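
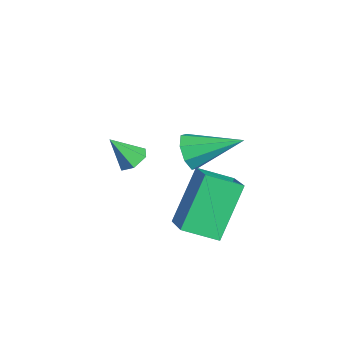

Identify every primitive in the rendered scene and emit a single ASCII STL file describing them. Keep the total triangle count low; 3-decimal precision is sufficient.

solid 
facet normal -0.250 -0.885 -0.392
outer loop
vertex 1.423 1.753 3.35
vertex 1.074 2.083 2.827
vertex 1.74 1.854 2.919
endloop
endfacet
facet normal 0.813 -0.098 0.575
outer loop
vertex 1.423 1.753 3.35
vertex 1.74 1.854 2.919
vertex 1.526 3.677 3.533
endloop
endfacet
facet normal -0.250 -0.885 -0.392
outer loop
vertex 1.74 1.854 2.919
vertex 1.074 2.083 2.827
vertex 1.666 2.089 2.435
endloop
endfacet
facet normal 0.986 0.143 -0.081
outer loop
vertex 1.74 1.854 2.919
vertex 1.666 2.089 2.435
vertex 1.526 3.677 3.533
endloop
endfacet
facet normal -0.251 -0.885 -0.392
outer loop
vertex 1.666 2.089 2.435
vertex 1.074 2.083 2.827
vertex 1.246 2.321 2.18
endloop
endfacet
facet normal 0.633 0.477 -0.609
outer loop
vertex 1.666 2.089 2.435
vertex 1.246 2.321 2.18
vertex 1.526 3.677 3.533
endloop
endfacet
facet normal -0.252 -0.885 -0.392
outer loop
vertex 1.246 2.321 2.18
vertex 1.074 2.083 2.827
vertex 0.725 2.414 2.305
endloop
endfacet
facet normal -0.042 0.710 -0.703
outer loop
vertex 1.246 2.321 2.18
vertex 0.725 2.414 2.305
vertex 1.526 3.677 3.533
endloop
endfacet
facet normal -0.252 -0.885 -0.393
outer loop
vertex 0.725 2.414 2.305
vertex 1.074 2.083 2.827
vertex 0.409 2.313 2.735
endloop
endfacet
facet normal -0.641 0.704 -0.306
outer loop
vertex 0.725 2.414 2.305
vertex 0.409 2.313 2.735
vertex 1.526 3.677 3.533
endloop
endfacet
facet normal -0.252 -0.885 -0.392
outer loop
vertex 0.409 2.313 2.735
vertex 1.074 2.083 2.827
vertex 0.482 2.078 3.219
endloop
endfacet
facet normal -0.815 0.464 0.348
outer loop
vertex 0.409 2.313 2.735
vertex 0.482 2.078 3.219
vertex 1.526 3.677 3.533
endloop
endfacet
facet normal -0.252 -0.885 -0.391
outer loop
vertex 0.482 2.078 3.219
vertex 1.074 2.083 2.827
vertex 0.902 1.846 3.474
endloop
endfacet
facet normal -0.462 0.129 0.878
outer loop
vertex 0.482 2.078 3.219
vertex 0.902 1.846 3.474
vertex 1.526 3.677 3.533
endloop
endfacet
facet normal -0.251 -0.885 -0.391
outer loop
vertex 0.902 1.846 3.474
vertex 1.074 2.083 2.827
vertex 1.423 1.753 3.35
endloop
endfacet
facet normal 0.213 -0.104 0.972
outer loop
vertex 0.902 1.846 3.474
vertex 1.423 1.753 3.35
vertex 1.526 3.677 3.533
endloop
endfacet
facet normal -0.898 -0.067 -0.434
outer loop
vertex 0.125 2.423 1.369
vertex 0.278 3.602 0.87
vertex 1.043 1.557 -0.396
endloop
endfacet
facet normal -0.118 -0.914 0.387
outer loop
vertex 2.382 1.658 0.25
vertex 0.125 2.423 1.369
vertex 1.043 1.557 -0.396
endloop
endfacet
facet normal -0.898 -0.067 -0.434
outer loop
vertex 1.043 1.557 -0.396
vertex 0.278 3.602 0.87
vertex 1.196 2.737 -0.896
endloop
endfacet
facet normal 0.423 -0.400 -0.814
outer loop
vertex 1.196 2.737 -0.896
vertex 2.382 1.658 0.25
vertex 1.043 1.557 -0.396
endloop
endfacet
facet normal -0.423 0.399 0.814
outer loop
vertex 0.125 2.423 1.369
vertex 1.617 3.703 1.516
vertex 0.278 3.602 0.87
endloop
endfacet
facet normal -0.118 -0.915 0.386
outer loop
vertex 1.464 2.523 2.016
vertex 0.125 2.423 1.369
vertex 2.382 1.658 0.25
endloop
endfacet
facet normal -0.423 0.399 0.813
outer loop
vertex 1.464 2.523 2.016
vertex 1.617 3.703 1.516
vertex 0.125 2.423 1.369
endloop
endfacet
facet normal 0.118 0.915 -0.387
outer loop
vertex 0.278 3.602 0.87
vertex 1.617 3.703 1.516
vertex 1.196 2.737 -0.896
endloop
endfacet
facet normal 0.423 -0.399 -0.814
outer loop
vertex 2.535 2.837 -0.249
vertex 2.382 1.658 0.25
vertex 1.196 2.737 -0.896
endloop
endfacet
facet normal 0.119 0.914 -0.387
outer loop
vertex 1.196 2.737 -0.896
vertex 1.617 3.703 1.516
vertex 2.535 2.837 -0.249
endloop
endfacet
facet normal 0.898 0.067 0.434
outer loop
vertex 2.535 2.837 -0.249
vertex 1.464 2.523 2.016
vertex 2.382 1.658 0.25
endloop
endfacet
facet normal 0.898 0.067 0.434
outer loop
vertex 1.617 3.703 1.516
vertex 1.464 2.523 2.016
vertex 2.535 2.837 -0.249
endloop
endfacet
facet normal 0.085 0.609 -0.789
outer loop
vertex -1.787 1.07 0.617
vertex -2.088 0.694 0.294
vertex -2.364 1.112 0.587
endloop
endfacet
facet normal -0.008 0.502 0.865
outer loop
vertex -1.787 1.07 0.617
vertex -2.364 1.112 0.587
vertex -2.192 -0.054 1.266
endloop
endfacet
facet normal 0.084 0.609 -0.789
outer loop
vertex -2.364 1.112 0.587
vertex -2.088 0.694 0.294
vertex -2.666 0.735 0.264
endloop
endfacet
facet normal -0.819 0.194 0.540
outer loop
vertex -2.364 1.112 0.587
vertex -2.666 0.735 0.264
vertex -2.192 -0.054 1.266
endloop
endfacet
facet normal 0.084 0.607 -0.790
outer loop
vertex -2.666 0.735 0.264
vertex -2.088 0.694 0.294
vertex -2.389 0.317 -0.028
endloop
endfacet
facet normal -0.842 -0.539 -0.026
outer loop
vertex -2.666 0.735 0.264
vertex -2.389 0.317 -0.028
vertex -2.192 -0.054 1.266
endloop
endfacet
facet normal 0.084 0.607 -0.790
outer loop
vertex -2.389 0.317 -0.028
vertex -2.088 0.694 0.294
vertex -1.811 0.276 0.002
endloop
endfacet
facet normal -0.054 -0.962 -0.268
outer loop
vertex -2.389 0.317 -0.028
vertex -1.811 0.276 0.002
vertex -2.192 -0.054 1.266
endloop
endfacet
facet normal 0.087 0.608 -0.789
outer loop
vertex -1.811 0.276 0.002
vertex -2.088 0.694 0.294
vertex -1.51 0.652 0.325
endloop
endfacet
facet normal 0.755 -0.653 0.057
outer loop
vertex -1.811 0.276 0.002
vertex -1.51 0.652 0.325
vertex -2.192 -0.054 1.266
endloop
endfacet
facet normal 0.087 0.608 -0.789
outer loop
vertex -1.51 0.652 0.325
vertex -2.088 0.694 0.294
vertex -1.787 1.07 0.617
endloop
endfacet
facet normal 0.778 0.080 0.624
outer loop
vertex -1.51 0.652 0.325
vertex -1.787 1.07 0.617
vertex -2.192 -0.054 1.266
endloop
endfacet

endsolid


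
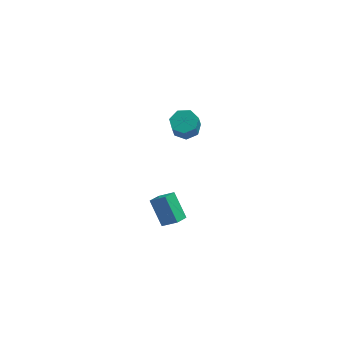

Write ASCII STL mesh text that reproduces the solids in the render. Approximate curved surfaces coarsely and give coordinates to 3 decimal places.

solid 
facet normal 0.112 0.400 -0.910
outer loop
vertex 1.766 3.921 3.547
vertex 0.962 3.79 3.39
vertex 1.321 4.458 3.728
endloop
endfacet
facet normal 0.778 0.533 0.331
outer loop
vertex 1.766 3.921 3.547
vertex 1.321 4.458 3.728
vertex 1.642 3.481 4.548
endloop
endfacet
facet normal 0.778 0.534 0.331
outer loop
vertex 1.642 3.481 4.548
vertex 1.321 4.458 3.728
vertex 1.197 4.018 4.728
endloop
endfacet
facet normal -0.114 -0.399 0.910
outer loop
vertex 1.642 3.481 4.548
vertex 1.197 4.018 4.728
vertex 0.838 3.35 4.39
endloop
endfacet
facet normal 0.112 0.400 -0.910
outer loop
vertex 1.321 4.458 3.728
vertex 0.962 3.79 3.39
vertex 0.605 4.491 3.654
endloop
endfacet
facet normal 0.001 0.915 0.403
outer loop
vertex 1.321 4.458 3.728
vertex 0.605 4.491 3.654
vertex 1.197 4.018 4.728
endloop
endfacet
facet normal 0.001 0.915 0.403
outer loop
vertex 1.197 4.018 4.728
vertex 0.605 4.491 3.654
vertex 0.481 4.051 4.654
endloop
endfacet
facet normal -0.112 -0.400 0.910
outer loop
vertex 1.197 4.018 4.728
vertex 0.481 4.051 4.654
vertex 0.838 3.35 4.39
endloop
endfacet
facet normal 0.113 0.400 -0.909
outer loop
vertex 0.605 4.491 3.654
vertex 0.962 3.79 3.39
vertex 0.158 3.997 3.381
endloop
endfacet
facet normal -0.776 0.607 0.171
outer loop
vertex 0.605 4.491 3.654
vertex 0.158 3.997 3.381
vertex 0.481 4.051 4.654
endloop
endfacet
facet normal -0.776 0.607 0.171
outer loop
vertex 0.481 4.051 4.654
vertex 0.158 3.997 3.381
vertex 0.034 3.557 4.381
endloop
endfacet
facet normal -0.113 -0.400 0.909
outer loop
vertex 0.481 4.051 4.654
vertex 0.034 3.557 4.381
vertex 0.838 3.35 4.39
endloop
endfacet
facet normal 0.113 0.399 -0.910
outer loop
vertex 0.158 3.997 3.381
vertex 0.962 3.79 3.39
vertex 0.317 3.346 3.115
endloop
endfacet
facet normal -0.969 -0.159 -0.190
outer loop
vertex 0.158 3.997 3.381
vertex 0.317 3.346 3.115
vertex 0.034 3.557 4.381
endloop
endfacet
facet normal -0.969 -0.159 -0.190
outer loop
vertex 0.034 3.557 4.381
vertex 0.317 3.346 3.115
vertex 0.193 2.907 4.115
endloop
endfacet
facet normal -0.113 -0.400 0.910
outer loop
vertex 0.034 3.557 4.381
vertex 0.193 2.907 4.115
vertex 0.838 3.35 4.39
endloop
endfacet
facet normal 0.113 0.400 -0.910
outer loop
vertex 0.317 3.346 3.115
vertex 0.962 3.79 3.39
vertex 0.961 3.03 3.056
endloop
endfacet
facet normal -0.432 -0.805 -0.407
outer loop
vertex 0.317 3.346 3.115
vertex 0.961 3.03 3.056
vertex 0.193 2.907 4.115
endloop
endfacet
facet normal -0.433 -0.804 -0.407
outer loop
vertex 0.193 2.907 4.115
vertex 0.961 3.03 3.056
vertex 0.837 2.59 4.056
endloop
endfacet
facet normal -0.113 -0.400 0.910
outer loop
vertex 0.193 2.907 4.115
vertex 0.837 2.59 4.056
vertex 0.838 3.35 4.39
endloop
endfacet
facet normal 0.112 0.400 -0.910
outer loop
vertex 0.961 3.03 3.056
vertex 0.962 3.79 3.39
vertex 1.606 3.286 3.248
endloop
endfacet
facet normal 0.430 -0.845 -0.318
outer loop
vertex 0.961 3.03 3.056
vertex 1.606 3.286 3.248
vertex 0.837 2.59 4.056
endloop
endfacet
facet normal 0.430 -0.845 -0.318
outer loop
vertex 0.837 2.59 4.056
vertex 1.606 3.286 3.248
vertex 1.482 2.846 4.249
endloop
endfacet
facet normal -0.114 -0.400 0.910
outer loop
vertex 0.837 2.59 4.056
vertex 1.482 2.846 4.249
vertex 0.838 3.35 4.39
endloop
endfacet
facet normal 0.112 0.400 -0.910
outer loop
vertex 1.606 3.286 3.248
vertex 0.962 3.79 3.39
vertex 1.766 3.921 3.547
endloop
endfacet
facet normal 0.968 -0.249 0.011
outer loop
vertex 1.606 3.286 3.248
vertex 1.766 3.921 3.547
vertex 1.482 2.846 4.249
endloop
endfacet
facet normal 0.968 -0.249 0.011
outer loop
vertex 1.482 2.846 4.249
vertex 1.766 3.921 3.547
vertex 1.642 3.481 4.548
endloop
endfacet
facet normal -0.114 -0.400 0.910
outer loop
vertex 1.482 2.846 4.249
vertex 1.642 3.481 4.548
vertex 0.838 3.35 4.39
endloop
endfacet
facet normal -0.740 0.282 -0.610
outer loop
vertex -0.955 -3.172 4.02
vertex -0.499 -2.543 3.758
vertex -0.328 -4.129 2.817
endloop
endfacet
facet normal -0.556 -0.767 0.320
outer loop
vertex 0.479 -4.437 3.482
vertex -0.955 -3.172 4.02
vertex -0.328 -4.129 2.817
endloop
endfacet
facet normal -0.740 0.282 -0.610
outer loop
vertex -0.328 -4.129 2.817
vertex -0.499 -2.543 3.758
vertex 0.128 -3.5 2.555
endloop
endfacet
facet normal 0.378 -0.576 -0.725
outer loop
vertex 0.128 -3.5 2.555
vertex 0.479 -4.437 3.482
vertex -0.328 -4.129 2.817
endloop
endfacet
facet normal -0.378 0.576 0.725
outer loop
vertex -0.955 -3.172 4.02
vertex 0.308 -2.851 4.423
vertex -0.499 -2.543 3.758
endloop
endfacet
facet normal -0.556 -0.767 0.320
outer loop
vertex -0.148 -3.48 4.685
vertex -0.955 -3.172 4.02
vertex 0.479 -4.437 3.482
endloop
endfacet
facet normal -0.378 0.576 0.725
outer loop
vertex -0.148 -3.48 4.685
vertex 0.308 -2.851 4.423
vertex -0.955 -3.172 4.02
endloop
endfacet
facet normal 0.556 0.767 -0.320
outer loop
vertex -0.499 -2.543 3.758
vertex 0.308 -2.851 4.423
vertex 0.128 -3.5 2.555
endloop
endfacet
facet normal 0.378 -0.576 -0.725
outer loop
vertex 0.935 -3.808 3.22
vertex 0.479 -4.437 3.482
vertex 0.128 -3.5 2.555
endloop
endfacet
facet normal 0.556 0.767 -0.320
outer loop
vertex 0.128 -3.5 2.555
vertex 0.308 -2.851 4.423
vertex 0.935 -3.808 3.22
endloop
endfacet
facet normal 0.740 -0.282 0.610
outer loop
vertex 0.935 -3.808 3.22
vertex -0.148 -3.48 4.685
vertex 0.479 -4.437 3.482
endloop
endfacet
facet normal 0.740 -0.282 0.610
outer loop
vertex 0.308 -2.851 4.423
vertex -0.148 -3.48 4.685
vertex 0.935 -3.808 3.22
endloop
endfacet

endsolid


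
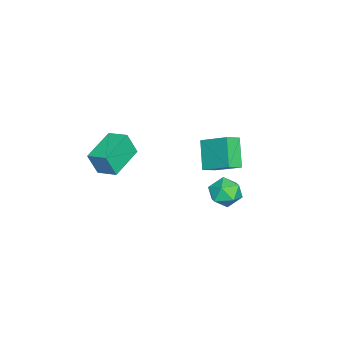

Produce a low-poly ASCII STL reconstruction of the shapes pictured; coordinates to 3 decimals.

solid 
facet normal -0.952 0.227 0.207
outer loop
vertex -0.085 -3.962 0.467
vertex 0.272 -2.8 0.835
vertex -0.267 -3.47 -0.907
endloop
endfacet
facet normal -0.281 -0.915 -0.290
outer loop
vertex 1.788 -3.96 -1.355
vertex -0.085 -3.962 0.467
vertex -0.267 -3.47 -0.907
endloop
endfacet
facet normal -0.952 0.227 0.207
outer loop
vertex -0.267 -3.47 -0.907
vertex 0.272 -2.8 0.835
vertex 0.09 -2.308 -0.538
endloop
endfacet
facet normal -0.124 0.335 -0.934
outer loop
vertex 0.09 -2.308 -0.538
vertex 1.788 -3.96 -1.355
vertex -0.267 -3.47 -0.907
endloop
endfacet
facet normal 0.124 -0.334 0.934
outer loop
vertex -0.085 -3.962 0.467
vertex 2.327 -3.29 0.387
vertex 0.272 -2.8 0.835
endloop
endfacet
facet normal -0.282 -0.915 -0.290
outer loop
vertex 1.97 -4.452 0.018
vertex -0.085 -3.962 0.467
vertex 1.788 -3.96 -1.355
endloop
endfacet
facet normal 0.124 -0.335 0.934
outer loop
vertex 1.97 -4.452 0.018
vertex 2.327 -3.29 0.387
vertex -0.085 -3.962 0.467
endloop
endfacet
facet normal 0.281 0.915 0.290
outer loop
vertex 0.272 -2.8 0.835
vertex 2.327 -3.29 0.387
vertex 0.09 -2.308 -0.538
endloop
endfacet
facet normal -0.124 0.334 -0.934
outer loop
vertex 2.145 -2.798 -0.987
vertex 1.788 -3.96 -1.355
vertex 0.09 -2.308 -0.538
endloop
endfacet
facet normal 0.281 0.915 0.290
outer loop
vertex 0.09 -2.308 -0.538
vertex 2.327 -3.29 0.387
vertex 2.145 -2.798 -0.987
endloop
endfacet
facet normal 0.952 -0.227 -0.207
outer loop
vertex 2.145 -2.798 -0.987
vertex 1.97 -4.452 0.018
vertex 1.788 -3.96 -1.355
endloop
endfacet
facet normal 0.952 -0.227 -0.207
outer loop
vertex 2.327 -3.29 0.387
vertex 1.97 -4.452 0.018
vertex 2.145 -2.798 -0.987
endloop
endfacet
facet normal 0.424 0.770 -0.476
outer loop
vertex 4.089 3.767 -0.466
vertex 3.497 4.385 0.007
vertex 4.364 4.146 0.392
endloop
endfacet
facet normal 0.890 0.236 -0.390
outer loop
vertex 4.089 3.767 -0.466
vertex 4.364 4.146 0.392
vertex 4.53 3.202 0.199
endloop
endfacet
facet normal 0.620 -0.345 -0.704
outer loop
vertex 4.089 3.767 -0.466
vertex 4.53 3.202 0.199
vertex 3.766 2.857 -0.305
endloop
endfacet
facet normal -0.012 -0.170 -0.985
outer loop
vertex 4.089 3.767 -0.466
vertex 3.766 2.857 -0.305
vertex 3.128 3.589 -0.424
endloop
endfacet
facet normal -0.133 0.519 -0.844
outer loop
vertex 4.089 3.767 -0.466
vertex 3.128 3.589 -0.424
vertex 3.497 4.385 0.007
endloop
endfacet
facet normal 0.946 0.103 0.308
outer loop
vertex 4.53 3.202 0.199
vertex 4.364 4.146 0.392
vertex 4.212 3.471 1.084
endloop
endfacet
facet normal 0.192 0.967 0.168
outer loop
vertex 4.364 4.146 0.392
vertex 3.497 4.385 0.007
vertex 3.574 4.203 0.965
endloop
endfacet
facet normal -0.711 0.560 -0.426
outer loop
vertex 3.497 4.385 0.007
vertex 3.128 3.589 -0.424
vertex 2.81 3.858 0.461
endloop
endfacet
facet normal -0.514 -0.555 -0.654
outer loop
vertex 3.128 3.589 -0.424
vertex 3.766 2.857 -0.305
vertex 2.976 2.914 0.268
endloop
endfacet
facet normal 0.510 -0.837 -0.200
outer loop
vertex 3.766 2.857 -0.305
vertex 4.53 3.202 0.199
vertex 3.843 2.675 0.653
endloop
endfacet
facet normal 0.012 0.170 0.985
outer loop
vertex 3.251 3.293 1.126
vertex 4.212 3.471 1.084
vertex 3.574 4.203 0.965
endloop
endfacet
facet normal -0.620 0.345 0.704
outer loop
vertex 3.251 3.293 1.126
vertex 3.574 4.203 0.965
vertex 2.81 3.858 0.461
endloop
endfacet
facet normal -0.890 -0.236 0.390
outer loop
vertex 3.251 3.293 1.126
vertex 2.81 3.858 0.461
vertex 2.976 2.914 0.268
endloop
endfacet
facet normal -0.424 -0.770 0.476
outer loop
vertex 3.251 3.293 1.126
vertex 2.976 2.914 0.268
vertex 3.843 2.675 0.653
endloop
endfacet
facet normal 0.133 -0.519 0.844
outer loop
vertex 3.251 3.293 1.126
vertex 3.843 2.675 0.653
vertex 4.212 3.471 1.084
endloop
endfacet
facet normal 0.514 0.555 0.654
outer loop
vertex 3.574 4.203 0.965
vertex 4.212 3.471 1.084
vertex 4.364 4.146 0.392
endloop
endfacet
facet normal -0.510 0.837 0.200
outer loop
vertex 2.81 3.858 0.461
vertex 3.574 4.203 0.965
vertex 3.497 4.385 0.007
endloop
endfacet
facet normal -0.946 -0.103 -0.308
outer loop
vertex 2.976 2.914 0.268
vertex 2.81 3.858 0.461
vertex 3.128 3.589 -0.424
endloop
endfacet
facet normal -0.192 -0.967 -0.168
outer loop
vertex 3.843 2.675 0.653
vertex 2.976 2.914 0.268
vertex 3.766 2.857 -0.305
endloop
endfacet
facet normal 0.711 -0.560 0.426
outer loop
vertex 4.212 3.471 1.084
vertex 3.843 2.675 0.653
vertex 4.53 3.202 0.199
endloop
endfacet
facet normal -0.637 -0.247 0.730
outer loop
vertex -2.805 0.332 -1.166
vertex -2.245 1.959 -0.127
vertex -3.517 0.859 -1.608
endloop
endfacet
facet normal -0.279 -0.810 -0.517
outer loop
vertex -2.275 1.341 -3.033
vertex -2.805 0.332 -1.166
vertex -3.517 0.859 -1.608
endloop
endfacet
facet normal -0.637 -0.247 0.730
outer loop
vertex -3.517 0.859 -1.608
vertex -2.245 1.959 -0.127
vertex -2.957 2.486 -0.57
endloop
endfacet
facet normal -0.719 0.532 -0.447
outer loop
vertex -2.957 2.486 -0.57
vertex -2.275 1.341 -3.033
vertex -3.517 0.859 -1.608
endloop
endfacet
facet normal 0.719 -0.533 0.447
outer loop
vertex -2.805 0.332 -1.166
vertex -1.003 2.441 -1.552
vertex -2.245 1.959 -0.127
endloop
endfacet
facet normal -0.278 -0.810 -0.517
outer loop
vertex -1.563 0.814 -2.59
vertex -2.805 0.332 -1.166
vertex -2.275 1.341 -3.033
endloop
endfacet
facet normal 0.719 -0.532 0.447
outer loop
vertex -1.563 0.814 -2.59
vertex -1.003 2.441 -1.552
vertex -2.805 0.332 -1.166
endloop
endfacet
facet normal 0.278 0.810 0.516
outer loop
vertex -2.245 1.959 -0.127
vertex -1.003 2.441 -1.552
vertex -2.957 2.486 -0.57
endloop
endfacet
facet normal -0.719 0.533 -0.447
outer loop
vertex -1.715 2.968 -1.994
vertex -2.275 1.341 -3.033
vertex -2.957 2.486 -0.57
endloop
endfacet
facet normal 0.278 0.810 0.517
outer loop
vertex -2.957 2.486 -0.57
vertex -1.003 2.441 -1.552
vertex -1.715 2.968 -1.994
endloop
endfacet
facet normal 0.637 0.247 -0.730
outer loop
vertex -1.715 2.968 -1.994
vertex -1.563 0.814 -2.59
vertex -2.275 1.341 -3.033
endloop
endfacet
facet normal 0.636 0.247 -0.731
outer loop
vertex -1.003 2.441 -1.552
vertex -1.563 0.814 -2.59
vertex -1.715 2.968 -1.994
endloop
endfacet

endsolid


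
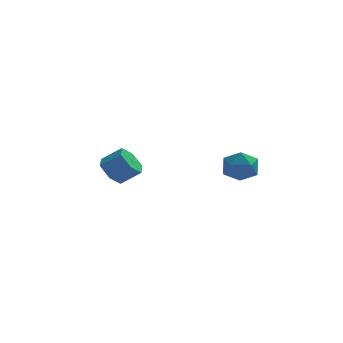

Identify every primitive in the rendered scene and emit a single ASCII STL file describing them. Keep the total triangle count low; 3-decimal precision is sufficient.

solid 
facet normal -0.787 0.100 -0.608
outer loop
vertex -3.853 4.446 -2.095
vertex -4.413 3.871 -1.465
vertex -4.381 4.883 -1.34
endloop
endfacet
facet normal 0.335 0.898 -0.286
outer loop
vertex -3.853 4.446 -2.095
vertex -4.381 4.883 -1.34
vertex -2.727 4.303 -1.225
endloop
endfacet
facet normal 0.335 0.898 -0.286
outer loop
vertex -2.727 4.303 -1.225
vertex -4.381 4.883 -1.34
vertex -3.255 4.74 -0.47
endloop
endfacet
facet normal 0.787 -0.100 0.608
outer loop
vertex -2.727 4.303 -1.225
vertex -3.255 4.74 -0.47
vertex -3.287 3.729 -0.595
endloop
endfacet
facet normal -0.787 0.100 -0.609
outer loop
vertex -4.381 4.883 -1.34
vertex -4.413 3.871 -1.465
vertex -4.941 4.309 -0.71
endloop
endfacet
facet normal -0.281 0.820 0.498
outer loop
vertex -4.381 4.883 -1.34
vertex -4.941 4.309 -0.71
vertex -3.255 4.74 -0.47
endloop
endfacet
facet normal -0.281 0.820 0.498
outer loop
vertex -3.255 4.74 -0.47
vertex -4.941 4.309 -0.71
vertex -3.815 4.166 0.16
endloop
endfacet
facet normal 0.787 -0.100 0.608
outer loop
vertex -3.255 4.74 -0.47
vertex -3.815 4.166 0.16
vertex -3.287 3.729 -0.595
endloop
endfacet
facet normal -0.787 0.100 -0.609
outer loop
vertex -4.941 4.309 -0.71
vertex -4.413 3.871 -1.465
vertex -4.973 3.297 -0.835
endloop
endfacet
facet normal -0.616 -0.077 0.784
outer loop
vertex -4.941 4.309 -0.71
vertex -4.973 3.297 -0.835
vertex -3.815 4.166 0.16
endloop
endfacet
facet normal -0.616 -0.077 0.784
outer loop
vertex -3.815 4.166 0.16
vertex -4.973 3.297 -0.835
vertex -3.847 3.154 0.035
endloop
endfacet
facet normal 0.787 -0.100 0.608
outer loop
vertex -3.815 4.166 0.16
vertex -3.847 3.154 0.035
vertex -3.287 3.729 -0.595
endloop
endfacet
facet normal -0.787 0.100 -0.608
outer loop
vertex -4.973 3.297 -0.835
vertex -4.413 3.871 -1.465
vertex -4.445 2.86 -1.59
endloop
endfacet
facet normal -0.335 -0.898 0.286
outer loop
vertex -4.973 3.297 -0.835
vertex -4.445 2.86 -1.59
vertex -3.847 3.154 0.035
endloop
endfacet
facet normal -0.335 -0.898 0.286
outer loop
vertex -3.847 3.154 0.035
vertex -4.445 2.86 -1.59
vertex -3.319 2.717 -0.72
endloop
endfacet
facet normal 0.787 -0.100 0.608
outer loop
vertex -3.847 3.154 0.035
vertex -3.319 2.717 -0.72
vertex -3.287 3.729 -0.595
endloop
endfacet
facet normal -0.787 0.100 -0.608
outer loop
vertex -4.445 2.86 -1.59
vertex -4.413 3.871 -1.465
vertex -3.885 3.434 -2.22
endloop
endfacet
facet normal 0.281 -0.820 -0.498
outer loop
vertex -4.445 2.86 -1.59
vertex -3.885 3.434 -2.22
vertex -3.319 2.717 -0.72
endloop
endfacet
facet normal 0.281 -0.820 -0.498
outer loop
vertex -3.319 2.717 -0.72
vertex -3.885 3.434 -2.22
vertex -2.759 3.291 -1.35
endloop
endfacet
facet normal 0.787 -0.100 0.609
outer loop
vertex -3.319 2.717 -0.72
vertex -2.759 3.291 -1.35
vertex -3.287 3.729 -0.595
endloop
endfacet
facet normal -0.787 0.100 -0.608
outer loop
vertex -3.885 3.434 -2.22
vertex -4.413 3.871 -1.465
vertex -3.853 4.446 -2.095
endloop
endfacet
facet normal 0.616 0.077 -0.784
outer loop
vertex -3.885 3.434 -2.22
vertex -3.853 4.446 -2.095
vertex -2.759 3.291 -1.35
endloop
endfacet
facet normal 0.616 0.077 -0.784
outer loop
vertex -2.759 3.291 -1.35
vertex -3.853 4.446 -2.095
vertex -2.727 4.303 -1.225
endloop
endfacet
facet normal 0.787 -0.100 0.609
outer loop
vertex -2.759 3.291 -1.35
vertex -2.727 4.303 -1.225
vertex -3.287 3.729 -0.595
endloop
endfacet
facet normal -0.327 0.428 0.843
outer loop
vertex 2.337 -2.11 1.866
vertex 1.467 -2.699 1.828
vertex 2.318 -3.05 2.336
endloop
endfacet
facet normal 0.388 0.406 0.828
outer loop
vertex 2.337 -2.11 1.866
vertex 2.318 -3.05 2.336
vertex 3.167 -2.752 1.792
endloop
endfacet
facet normal 0.607 0.756 0.247
outer loop
vertex 2.337 -2.11 1.866
vertex 3.167 -2.752 1.792
vertex 2.841 -2.215 0.949
endloop
endfacet
facet normal 0.028 0.995 -0.098
outer loop
vertex 2.337 -2.11 1.866
vertex 2.841 -2.215 0.949
vertex 1.79 -2.183 0.971
endloop
endfacet
facet normal -0.548 0.792 0.270
outer loop
vertex 2.337 -2.11 1.866
vertex 1.79 -2.183 0.971
vertex 1.467 -2.699 1.828
endloop
endfacet
facet normal 0.585 -0.276 0.762
outer loop
vertex 3.167 -2.752 1.792
vertex 2.318 -3.05 2.336
vertex 2.81 -3.737 1.709
endloop
endfacet
facet normal -0.569 -0.241 0.786
outer loop
vertex 2.318 -3.05 2.336
vertex 1.467 -2.699 1.828
vertex 1.759 -3.705 1.731
endloop
endfacet
facet normal -0.927 0.348 -0.140
outer loop
vertex 1.467 -2.699 1.828
vertex 1.79 -2.183 0.971
vertex 1.433 -3.168 0.888
endloop
endfacet
facet normal 0.005 0.676 -0.737
outer loop
vertex 1.79 -2.183 0.971
vertex 2.841 -2.215 0.949
vertex 2.282 -2.87 0.344
endloop
endfacet
facet normal 0.940 0.290 -0.179
outer loop
vertex 2.841 -2.215 0.949
vertex 3.167 -2.752 1.792
vertex 3.133 -3.221 0.852
endloop
endfacet
facet normal -0.028 -0.995 0.098
outer loop
vertex 2.263 -3.81 0.814
vertex 2.81 -3.737 1.709
vertex 1.759 -3.705 1.731
endloop
endfacet
facet normal -0.607 -0.756 -0.247
outer loop
vertex 2.263 -3.81 0.814
vertex 1.759 -3.705 1.731
vertex 1.433 -3.168 0.888
endloop
endfacet
facet normal -0.388 -0.406 -0.828
outer loop
vertex 2.263 -3.81 0.814
vertex 1.433 -3.168 0.888
vertex 2.282 -2.87 0.344
endloop
endfacet
facet normal 0.327 -0.428 -0.843
outer loop
vertex 2.263 -3.81 0.814
vertex 2.282 -2.87 0.344
vertex 3.133 -3.221 0.852
endloop
endfacet
facet normal 0.548 -0.792 -0.270
outer loop
vertex 2.263 -3.81 0.814
vertex 3.133 -3.221 0.852
vertex 2.81 -3.737 1.709
endloop
endfacet
facet normal -0.005 -0.676 0.737
outer loop
vertex 1.759 -3.705 1.731
vertex 2.81 -3.737 1.709
vertex 2.318 -3.05 2.336
endloop
endfacet
facet normal -0.940 -0.290 0.179
outer loop
vertex 1.433 -3.168 0.888
vertex 1.759 -3.705 1.731
vertex 1.467 -2.699 1.828
endloop
endfacet
facet normal -0.585 0.276 -0.762
outer loop
vertex 2.282 -2.87 0.344
vertex 1.433 -3.168 0.888
vertex 1.79 -2.183 0.971
endloop
endfacet
facet normal 0.569 0.241 -0.786
outer loop
vertex 3.133 -3.221 0.852
vertex 2.282 -2.87 0.344
vertex 2.841 -2.215 0.949
endloop
endfacet
facet normal 0.927 -0.348 0.140
outer loop
vertex 2.81 -3.737 1.709
vertex 3.133 -3.221 0.852
vertex 3.167 -2.752 1.792
endloop
endfacet

endsolid


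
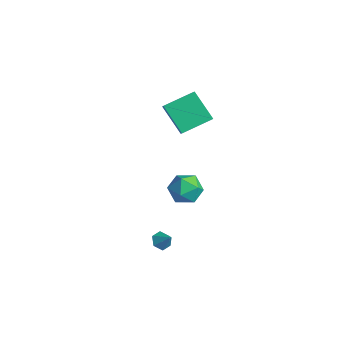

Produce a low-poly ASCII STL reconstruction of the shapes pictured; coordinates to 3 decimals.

solid 
facet normal -0.673 -0.180 -0.718
outer loop
vertex 1.5 -2.185 -4.698
vertex 1.02 -1.959 -4.305
vertex 1.339 -1.545 -4.708
endloop
endfacet
facet normal 0.930 0.230 -0.287
outer loop
vertex 1.5 -2.185 -4.698
vertex 1.339 -1.545 -4.708
vertex 1.76 -1.761 -3.515
endloop
endfacet
facet normal -0.673 -0.179 -0.717
outer loop
vertex 1.339 -1.545 -4.708
vertex 1.02 -1.959 -4.305
vertex 0.859 -1.319 -4.314
endloop
endfacet
facet normal 0.433 0.901 0.010
outer loop
vertex 1.339 -1.545 -4.708
vertex 0.859 -1.319 -4.314
vertex 1.76 -1.761 -3.515
endloop
endfacet
facet normal -0.672 -0.179 -0.718
outer loop
vertex 0.859 -1.319 -4.314
vertex 1.02 -1.959 -4.305
vertex 0.54 -1.733 -3.912
endloop
endfacet
facet normal -0.187 0.755 0.629
outer loop
vertex 0.859 -1.319 -4.314
vertex 0.54 -1.733 -3.912
vertex 1.76 -1.761 -3.515
endloop
endfacet
facet normal -0.673 -0.180 -0.718
outer loop
vertex 0.54 -1.733 -3.912
vertex 1.02 -1.959 -4.305
vertex 0.701 -2.373 -3.902
endloop
endfacet
facet normal -0.310 -0.063 0.949
outer loop
vertex 0.54 -1.733 -3.912
vertex 0.701 -2.373 -3.902
vertex 1.76 -1.761 -3.515
endloop
endfacet
facet normal -0.673 -0.180 -0.718
outer loop
vertex 0.701 -2.373 -3.902
vertex 1.02 -1.959 -4.305
vertex 1.181 -2.599 -4.295
endloop
endfacet
facet normal 0.187 -0.735 0.651
outer loop
vertex 0.701 -2.373 -3.902
vertex 1.181 -2.599 -4.295
vertex 1.76 -1.761 -3.515
endloop
endfacet
facet normal -0.673 -0.180 -0.718
outer loop
vertex 1.181 -2.599 -4.295
vertex 1.02 -1.959 -4.305
vertex 1.5 -2.185 -4.698
endloop
endfacet
facet normal 0.807 -0.589 0.034
outer loop
vertex 1.181 -2.599 -4.295
vertex 1.5 -2.185 -4.698
vertex 1.76 -1.761 -3.515
endloop
endfacet
facet normal -0.555 -0.464 0.690
outer loop
vertex -0.369 0.024 -0.334
vertex 0.135 -0.96 -0.591
vertex 0.575 -0.29 0.213
endloop
endfacet
facet normal -0.435 0.215 0.874
outer loop
vertex -0.369 0.024 -0.334
vertex 0.575 -0.29 0.213
vertex 0.443 0.788 -0.118
endloop
endfacet
facet normal -0.689 0.632 0.355
outer loop
vertex -0.369 0.024 -0.334
vertex 0.443 0.788 -0.118
vertex -0.079 0.785 -1.126
endloop
endfacet
facet normal -0.966 0.211 -0.151
outer loop
vertex -0.369 0.024 -0.334
vertex -0.079 0.785 -1.126
vertex -0.269 -0.296 -1.419
endloop
endfacet
facet normal -0.883 -0.467 0.056
outer loop
vertex -0.369 0.024 -0.334
vertex -0.269 -0.296 -1.419
vertex 0.135 -0.96 -0.591
endloop
endfacet
facet normal 0.270 0.313 0.911
outer loop
vertex 0.443 0.788 -0.118
vertex 0.575 -0.29 0.213
vertex 1.449 0.276 -0.241
endloop
endfacet
facet normal 0.077 -0.786 0.613
outer loop
vertex 0.575 -0.29 0.213
vertex 0.135 -0.96 -0.591
vertex 1.259 -0.805 -0.534
endloop
endfacet
facet normal -0.453 -0.790 -0.413
outer loop
vertex 0.135 -0.96 -0.591
vertex -0.269 -0.296 -1.419
vertex 0.737 -0.808 -1.542
endloop
endfacet
facet normal -0.587 0.306 -0.749
outer loop
vertex -0.269 -0.296 -1.419
vertex -0.079 0.785 -1.126
vertex 0.605 0.27 -1.873
endloop
endfacet
facet normal -0.140 0.988 0.069
outer loop
vertex -0.079 0.785 -1.126
vertex 0.443 0.788 -0.118
vertex 1.045 0.94 -1.069
endloop
endfacet
facet normal 0.966 -0.211 0.151
outer loop
vertex 1.549 -0.044 -1.326
vertex 1.449 0.276 -0.241
vertex 1.259 -0.805 -0.534
endloop
endfacet
facet normal 0.689 -0.632 -0.355
outer loop
vertex 1.549 -0.044 -1.326
vertex 1.259 -0.805 -0.534
vertex 0.737 -0.808 -1.542
endloop
endfacet
facet normal 0.435 -0.215 -0.874
outer loop
vertex 1.549 -0.044 -1.326
vertex 0.737 -0.808 -1.542
vertex 0.605 0.27 -1.873
endloop
endfacet
facet normal 0.555 0.464 -0.690
outer loop
vertex 1.549 -0.044 -1.326
vertex 0.605 0.27 -1.873
vertex 1.045 0.94 -1.069
endloop
endfacet
facet normal 0.883 0.467 -0.056
outer loop
vertex 1.549 -0.044 -1.326
vertex 1.045 0.94 -1.069
vertex 1.449 0.276 -0.241
endloop
endfacet
facet normal 0.587 -0.306 0.749
outer loop
vertex 1.259 -0.805 -0.534
vertex 1.449 0.276 -0.241
vertex 0.575 -0.29 0.213
endloop
endfacet
facet normal 0.140 -0.988 -0.069
outer loop
vertex 0.737 -0.808 -1.542
vertex 1.259 -0.805 -0.534
vertex 0.135 -0.96 -0.591
endloop
endfacet
facet normal -0.270 -0.313 -0.911
outer loop
vertex 0.605 0.27 -1.873
vertex 0.737 -0.808 -1.542
vertex -0.269 -0.296 -1.419
endloop
endfacet
facet normal -0.077 0.786 -0.613
outer loop
vertex 1.045 0.94 -1.069
vertex 0.605 0.27 -1.873
vertex -0.079 0.785 -1.126
endloop
endfacet
facet normal 0.453 0.790 0.413
outer loop
vertex 1.449 0.276 -0.241
vertex 1.045 0.94 -1.069
vertex 0.443 0.788 -0.118
endloop
endfacet
facet normal -0.726 -0.100 0.680
outer loop
vertex -2.47 0.535 4.239
vertex -2.091 2.43 4.922
vertex -3.185 0.932 3.534
endloop
endfacet
facet normal -0.184 -0.925 -0.334
outer loop
vertex -1.609 1.15 2.058
vertex -2.47 0.535 4.239
vertex -3.185 0.932 3.534
endloop
endfacet
facet normal -0.726 -0.100 0.680
outer loop
vertex -3.185 0.932 3.534
vertex -2.091 2.43 4.922
vertex -2.806 2.828 4.217
endloop
endfacet
facet normal -0.662 0.368 -0.653
outer loop
vertex -2.806 2.828 4.217
vertex -1.609 1.15 2.058
vertex -3.185 0.932 3.534
endloop
endfacet
facet normal 0.662 -0.368 0.653
outer loop
vertex -2.47 0.535 4.239
vertex -0.515 2.648 3.446
vertex -2.091 2.43 4.922
endloop
endfacet
facet normal -0.185 -0.924 -0.334
outer loop
vertex -0.894 0.752 2.763
vertex -2.47 0.535 4.239
vertex -1.609 1.15 2.058
endloop
endfacet
facet normal 0.662 -0.368 0.653
outer loop
vertex -0.894 0.752 2.763
vertex -0.515 2.648 3.446
vertex -2.47 0.535 4.239
endloop
endfacet
facet normal 0.185 0.924 0.334
outer loop
vertex -2.091 2.43 4.922
vertex -0.515 2.648 3.446
vertex -2.806 2.828 4.217
endloop
endfacet
facet normal -0.662 0.368 -0.653
outer loop
vertex -1.23 3.045 2.741
vertex -1.609 1.15 2.058
vertex -2.806 2.828 4.217
endloop
endfacet
facet normal 0.185 0.925 0.333
outer loop
vertex -2.806 2.828 4.217
vertex -0.515 2.648 3.446
vertex -1.23 3.045 2.741
endloop
endfacet
facet normal 0.726 0.100 -0.680
outer loop
vertex -1.23 3.045 2.741
vertex -0.894 0.752 2.763
vertex -1.609 1.15 2.058
endloop
endfacet
facet normal 0.726 0.100 -0.680
outer loop
vertex -0.515 2.648 3.446
vertex -0.894 0.752 2.763
vertex -1.23 3.045 2.741
endloop
endfacet

endsolid


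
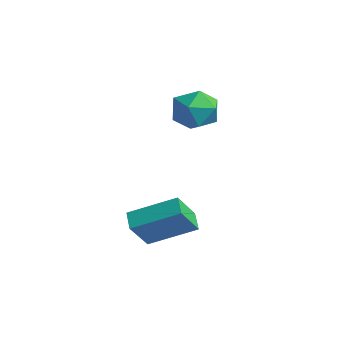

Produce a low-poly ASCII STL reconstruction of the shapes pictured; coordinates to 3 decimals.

solid 
facet normal -0.829 0.309 0.466
outer loop
vertex 3.085 -4.846 -2.106
vertex 4.192 -3.241 -1.201
vertex 2.725 -3.874 -3.39
endloop
endfacet
facet normal -0.515 -0.747 -0.421
outer loop
vertex 3.488 -4.159 -3.819
vertex 3.085 -4.846 -2.106
vertex 2.725 -3.874 -3.39
endloop
endfacet
facet normal -0.829 0.309 0.466
outer loop
vertex 2.725 -3.874 -3.39
vertex 4.192 -3.241 -1.201
vertex 3.833 -2.269 -2.485
endloop
endfacet
facet normal -0.218 0.589 -0.778
outer loop
vertex 3.833 -2.269 -2.485
vertex 3.488 -4.159 -3.819
vertex 2.725 -3.874 -3.39
endloop
endfacet
facet normal 0.218 -0.589 0.778
outer loop
vertex 3.085 -4.846 -2.106
vertex 4.955 -3.526 -1.63
vertex 4.192 -3.241 -1.201
endloop
endfacet
facet normal -0.516 -0.746 -0.421
outer loop
vertex 3.847 -5.131 -2.535
vertex 3.085 -4.846 -2.106
vertex 3.488 -4.159 -3.819
endloop
endfacet
facet normal 0.218 -0.589 0.778
outer loop
vertex 3.847 -5.131 -2.535
vertex 4.955 -3.526 -1.63
vertex 3.085 -4.846 -2.106
endloop
endfacet
facet normal 0.515 0.746 0.421
outer loop
vertex 4.192 -3.241 -1.201
vertex 4.955 -3.526 -1.63
vertex 3.833 -2.269 -2.485
endloop
endfacet
facet normal -0.218 0.589 -0.778
outer loop
vertex 4.595 -2.554 -2.914
vertex 3.488 -4.159 -3.819
vertex 3.833 -2.269 -2.485
endloop
endfacet
facet normal 0.516 0.746 0.420
outer loop
vertex 3.833 -2.269 -2.485
vertex 4.955 -3.526 -1.63
vertex 4.595 -2.554 -2.914
endloop
endfacet
facet normal 0.829 -0.309 -0.466
outer loop
vertex 4.595 -2.554 -2.914
vertex 3.847 -5.131 -2.535
vertex 3.488 -4.159 -3.819
endloop
endfacet
facet normal 0.829 -0.309 -0.466
outer loop
vertex 4.955 -3.526 -1.63
vertex 3.847 -5.131 -2.535
vertex 4.595 -2.554 -2.914
endloop
endfacet
facet normal -0.491 -0.088 0.867
outer loop
vertex -1.564 0.74 1.358
vertex -1.17 -0.342 1.471
vertex -0.564 0.543 1.904
endloop
endfacet
facet normal -0.294 0.590 0.752
outer loop
vertex -1.564 0.74 1.358
vertex -0.564 0.543 1.904
vertex -0.656 1.432 1.171
endloop
endfacet
facet normal -0.583 0.801 0.135
outer loop
vertex -1.564 0.74 1.358
vertex -0.656 1.432 1.171
vertex -1.32 1.098 0.285
endloop
endfacet
facet normal -0.958 0.255 -0.133
outer loop
vertex -1.564 0.74 1.358
vertex -1.32 1.098 0.285
vertex -1.638 0.001 0.471
endloop
endfacet
facet normal -0.900 -0.294 0.320
outer loop
vertex -1.564 0.74 1.358
vertex -1.638 0.001 0.471
vertex -1.17 -0.342 1.471
endloop
endfacet
facet normal 0.415 0.604 0.680
outer loop
vertex -0.656 1.432 1.171
vertex -0.564 0.543 1.904
vertex 0.298 0.779 1.169
endloop
endfacet
facet normal 0.098 -0.491 0.866
outer loop
vertex -0.564 0.543 1.904
vertex -1.17 -0.342 1.471
vertex -0.02 -0.318 1.355
endloop
endfacet
facet normal -0.565 -0.825 -0.019
outer loop
vertex -1.17 -0.342 1.471
vertex -1.638 0.001 0.471
vertex -0.684 -0.652 0.469
endloop
endfacet
facet normal -0.658 0.063 -0.751
outer loop
vertex -1.638 0.001 0.471
vertex -1.32 1.098 0.285
vertex -0.776 0.237 -0.264
endloop
endfacet
facet normal -0.052 0.947 -0.318
outer loop
vertex -1.32 1.098 0.285
vertex -0.656 1.432 1.171
vertex -0.17 1.122 0.169
endloop
endfacet
facet normal 0.958 -0.255 0.133
outer loop
vertex 0.224 0.04 0.282
vertex 0.298 0.779 1.169
vertex -0.02 -0.318 1.355
endloop
endfacet
facet normal 0.583 -0.801 -0.135
outer loop
vertex 0.224 0.04 0.282
vertex -0.02 -0.318 1.355
vertex -0.684 -0.652 0.469
endloop
endfacet
facet normal 0.294 -0.590 -0.752
outer loop
vertex 0.224 0.04 0.282
vertex -0.684 -0.652 0.469
vertex -0.776 0.237 -0.264
endloop
endfacet
facet normal 0.491 0.088 -0.867
outer loop
vertex 0.224 0.04 0.282
vertex -0.776 0.237 -0.264
vertex -0.17 1.122 0.169
endloop
endfacet
facet normal 0.900 0.294 -0.320
outer loop
vertex 0.224 0.04 0.282
vertex -0.17 1.122 0.169
vertex 0.298 0.779 1.169
endloop
endfacet
facet normal 0.658 -0.063 0.751
outer loop
vertex -0.02 -0.318 1.355
vertex 0.298 0.779 1.169
vertex -0.564 0.543 1.904
endloop
endfacet
facet normal 0.052 -0.947 0.318
outer loop
vertex -0.684 -0.652 0.469
vertex -0.02 -0.318 1.355
vertex -1.17 -0.342 1.471
endloop
endfacet
facet normal -0.415 -0.604 -0.680
outer loop
vertex -0.776 0.237 -0.264
vertex -0.684 -0.652 0.469
vertex -1.638 0.001 0.471
endloop
endfacet
facet normal -0.098 0.491 -0.866
outer loop
vertex -0.17 1.122 0.169
vertex -0.776 0.237 -0.264
vertex -1.32 1.098 0.285
endloop
endfacet
facet normal 0.565 0.825 0.019
outer loop
vertex 0.298 0.779 1.169
vertex -0.17 1.122 0.169
vertex -0.656 1.432 1.171
endloop
endfacet

endsolid


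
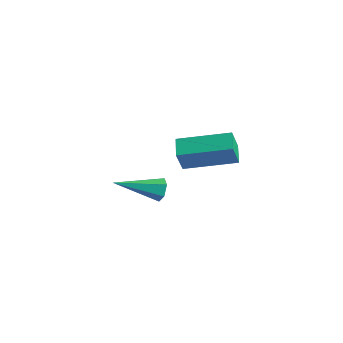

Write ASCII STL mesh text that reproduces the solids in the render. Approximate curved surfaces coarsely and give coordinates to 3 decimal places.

solid 
facet normal 0.493 0.814 -0.308
outer loop
vertex -0.434 -2.707 1.698
vertex -0.727 -2.687 1.282
vertex -0.869 -2.441 1.705
endloop
endfacet
facet normal 0.050 0.056 0.997
outer loop
vertex -0.434 -2.707 1.698
vertex -0.869 -2.441 1.705
vertex -1.613 -4.153 1.838
endloop
endfacet
facet normal 0.490 0.815 -0.309
outer loop
vertex -0.869 -2.441 1.705
vertex -0.727 -2.687 1.282
vertex -1.163 -2.422 1.289
endloop
endfacet
facet normal -0.751 0.369 0.548
outer loop
vertex -0.869 -2.441 1.705
vertex -1.163 -2.422 1.289
vertex -1.613 -4.153 1.838
endloop
endfacet
facet normal 0.490 0.815 -0.309
outer loop
vertex -1.163 -2.422 1.289
vertex -0.727 -2.687 1.282
vertex -1.021 -2.668 0.865
endloop
endfacet
facet normal -0.919 0.119 -0.377
outer loop
vertex -1.163 -2.422 1.289
vertex -1.021 -2.668 0.865
vertex -1.613 -4.153 1.838
endloop
endfacet
facet normal 0.492 0.813 -0.310
outer loop
vertex -1.021 -2.668 0.865
vertex -0.727 -2.687 1.282
vertex -0.586 -2.934 0.858
endloop
endfacet
facet normal -0.285 -0.443 -0.850
outer loop
vertex -1.021 -2.668 0.865
vertex -0.586 -2.934 0.858
vertex -1.613 -4.153 1.838
endloop
endfacet
facet normal 0.492 0.814 -0.310
outer loop
vertex -0.586 -2.934 0.858
vertex -0.727 -2.687 1.282
vertex -0.292 -2.953 1.274
endloop
endfacet
facet normal 0.517 -0.757 -0.400
outer loop
vertex -0.586 -2.934 0.858
vertex -0.292 -2.953 1.274
vertex -1.613 -4.153 1.838
endloop
endfacet
facet normal 0.492 0.814 -0.308
outer loop
vertex -0.292 -2.953 1.274
vertex -0.727 -2.687 1.282
vertex -0.434 -2.707 1.698
endloop
endfacet
facet normal 0.684 -0.507 0.524
outer loop
vertex -0.292 -2.953 1.274
vertex -0.434 -2.707 1.698
vertex -1.613 -4.153 1.838
endloop
endfacet
facet normal -0.701 0.590 0.401
outer loop
vertex -3.01 -0.064 1.817
vertex -1.547 1.378 2.254
vertex -3.178 0.404 0.836
endloop
endfacet
facet normal -0.696 -0.687 -0.208
outer loop
vertex -2.533 -0.138 0.466
vertex -3.01 -0.064 1.817
vertex -3.178 0.404 0.836
endloop
endfacet
facet normal -0.701 0.589 0.402
outer loop
vertex -3.178 0.404 0.836
vertex -1.547 1.378 2.254
vertex -1.716 1.846 1.272
endloop
endfacet
facet normal -0.154 0.426 -0.892
outer loop
vertex -1.716 1.846 1.272
vertex -2.533 -0.138 0.466
vertex -3.178 0.404 0.836
endloop
endfacet
facet normal 0.154 -0.426 0.892
outer loop
vertex -3.01 -0.064 1.817
vertex -0.902 0.836 1.884
vertex -1.547 1.378 2.254
endloop
endfacet
facet normal -0.696 -0.688 -0.208
outer loop
vertex -2.364 -0.606 1.448
vertex -3.01 -0.064 1.817
vertex -2.533 -0.138 0.466
endloop
endfacet
facet normal 0.153 -0.425 0.892
outer loop
vertex -2.364 -0.606 1.448
vertex -0.902 0.836 1.884
vertex -3.01 -0.064 1.817
endloop
endfacet
facet normal 0.696 0.687 0.208
outer loop
vertex -1.547 1.378 2.254
vertex -0.902 0.836 1.884
vertex -1.716 1.846 1.272
endloop
endfacet
facet normal -0.153 0.425 -0.892
outer loop
vertex -1.07 1.304 0.903
vertex -2.533 -0.138 0.466
vertex -1.716 1.846 1.272
endloop
endfacet
facet normal 0.696 0.687 0.209
outer loop
vertex -1.716 1.846 1.272
vertex -0.902 0.836 1.884
vertex -1.07 1.304 0.903
endloop
endfacet
facet normal 0.701 -0.589 -0.402
outer loop
vertex -1.07 1.304 0.903
vertex -2.364 -0.606 1.448
vertex -2.533 -0.138 0.466
endloop
endfacet
facet normal 0.701 -0.589 -0.401
outer loop
vertex -0.902 0.836 1.884
vertex -2.364 -0.606 1.448
vertex -1.07 1.304 0.903
endloop
endfacet

endsolid


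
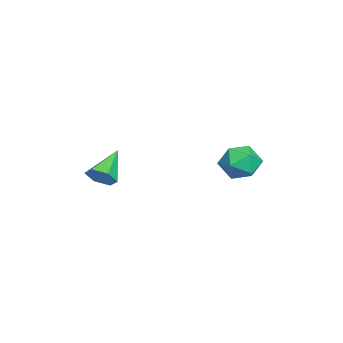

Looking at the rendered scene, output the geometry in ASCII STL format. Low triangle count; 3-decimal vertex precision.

solid 
facet normal -0.926 0.045 0.375
outer loop
vertex -0.377 3.841 1.138
vertex -0.237 3.017 1.582
vertex -0.022 3.83 2.015
endloop
endfacet
facet normal -0.659 0.700 0.276
outer loop
vertex -0.377 3.841 1.138
vertex -0.022 3.83 2.015
vertex 0.335 4.421 1.368
endloop
endfacet
facet normal -0.491 0.767 -0.414
outer loop
vertex -0.377 3.841 1.138
vertex 0.335 4.421 1.368
vertex 0.339 3.973 0.534
endloop
endfacet
facet normal -0.654 0.152 -0.741
outer loop
vertex -0.377 3.841 1.138
vertex 0.339 3.973 0.534
vertex -0.014 3.105 0.667
endloop
endfacet
facet normal -0.922 -0.293 -0.253
outer loop
vertex -0.377 3.841 1.138
vertex -0.014 3.105 0.667
vertex -0.237 3.017 1.582
endloop
endfacet
facet normal -0.057 0.753 0.656
outer loop
vertex 0.335 4.421 1.368
vertex -0.022 3.83 2.015
vertex 0.914 3.955 1.953
endloop
endfacet
facet normal -0.489 -0.306 0.817
outer loop
vertex -0.022 3.83 2.015
vertex -0.237 3.017 1.582
vertex 0.561 3.087 2.086
endloop
endfacet
facet normal -0.484 -0.852 -0.200
outer loop
vertex -0.237 3.017 1.582
vertex -0.014 3.105 0.667
vertex 0.565 2.639 1.252
endloop
endfacet
facet normal -0.048 -0.132 -0.990
outer loop
vertex -0.014 3.105 0.667
vertex 0.339 3.973 0.534
vertex 0.922 3.23 0.605
endloop
endfacet
facet normal 0.216 0.861 -0.461
outer loop
vertex 0.339 3.973 0.534
vertex 0.335 4.421 1.368
vertex 1.137 4.043 1.038
endloop
endfacet
facet normal 0.654 -0.152 0.741
outer loop
vertex 1.277 3.219 1.482
vertex 0.914 3.955 1.953
vertex 0.561 3.087 2.086
endloop
endfacet
facet normal 0.491 -0.767 0.414
outer loop
vertex 1.277 3.219 1.482
vertex 0.561 3.087 2.086
vertex 0.565 2.639 1.252
endloop
endfacet
facet normal 0.659 -0.700 -0.276
outer loop
vertex 1.277 3.219 1.482
vertex 0.565 2.639 1.252
vertex 0.922 3.23 0.605
endloop
endfacet
facet normal 0.926 -0.045 -0.375
outer loop
vertex 1.277 3.219 1.482
vertex 0.922 3.23 0.605
vertex 1.137 4.043 1.038
endloop
endfacet
facet normal 0.922 0.293 0.253
outer loop
vertex 1.277 3.219 1.482
vertex 1.137 4.043 1.038
vertex 0.914 3.955 1.953
endloop
endfacet
facet normal 0.048 0.132 0.990
outer loop
vertex 0.561 3.087 2.086
vertex 0.914 3.955 1.953
vertex -0.022 3.83 2.015
endloop
endfacet
facet normal -0.216 -0.861 0.461
outer loop
vertex 0.565 2.639 1.252
vertex 0.561 3.087 2.086
vertex -0.237 3.017 1.582
endloop
endfacet
facet normal 0.057 -0.753 -0.656
outer loop
vertex 0.922 3.23 0.605
vertex 0.565 2.639 1.252
vertex -0.014 3.105 0.667
endloop
endfacet
facet normal 0.489 0.306 -0.817
outer loop
vertex 1.137 4.043 1.038
vertex 0.922 3.23 0.605
vertex 0.339 3.973 0.534
endloop
endfacet
facet normal 0.484 0.852 0.200
outer loop
vertex 0.914 3.955 1.953
vertex 1.137 4.043 1.038
vertex 0.335 4.421 1.368
endloop
endfacet
facet normal 0.779 -0.281 -0.561
outer loop
vertex 4.447 -1.667 2.453
vertex 4.173 -1.365 1.921
vertex 4.586 -1.025 2.324
endloop
endfacet
facet normal 0.291 0.127 0.948
outer loop
vertex 4.447 -1.667 2.453
vertex 4.586 -1.025 2.324
vertex 2.927 -0.915 2.819
endloop
endfacet
facet normal 0.779 -0.281 -0.561
outer loop
vertex 4.586 -1.025 2.324
vertex 4.173 -1.365 1.921
vertex 4.312 -0.723 1.792
endloop
endfacet
facet normal 0.182 0.892 0.413
outer loop
vertex 4.586 -1.025 2.324
vertex 4.312 -0.723 1.792
vertex 2.927 -0.915 2.819
endloop
endfacet
facet normal 0.778 -0.281 -0.562
outer loop
vertex 4.312 -0.723 1.792
vertex 4.173 -1.365 1.921
vertex 3.899 -1.063 1.39
endloop
endfacet
facet normal -0.374 0.861 -0.344
outer loop
vertex 4.312 -0.723 1.792
vertex 3.899 -1.063 1.39
vertex 2.927 -0.915 2.819
endloop
endfacet
facet normal 0.778 -0.281 -0.561
outer loop
vertex 3.899 -1.063 1.39
vertex 4.173 -1.365 1.921
vertex 3.76 -1.706 1.519
endloop
endfacet
facet normal -0.822 0.064 -0.566
outer loop
vertex 3.899 -1.063 1.39
vertex 3.76 -1.706 1.519
vertex 2.927 -0.915 2.819
endloop
endfacet
facet normal 0.779 -0.282 -0.561
outer loop
vertex 3.76 -1.706 1.519
vertex 4.173 -1.365 1.921
vertex 4.034 -2.008 2.051
endloop
endfacet
facet normal -0.713 -0.701 -0.031
outer loop
vertex 3.76 -1.706 1.519
vertex 4.034 -2.008 2.051
vertex 2.927 -0.915 2.819
endloop
endfacet
facet normal 0.779 -0.282 -0.561
outer loop
vertex 4.034 -2.008 2.051
vertex 4.173 -1.365 1.921
vertex 4.447 -1.667 2.453
endloop
endfacet
facet normal -0.156 -0.669 0.727
outer loop
vertex 4.034 -2.008 2.051
vertex 4.447 -1.667 2.453
vertex 2.927 -0.915 2.819
endloop
endfacet

endsolid


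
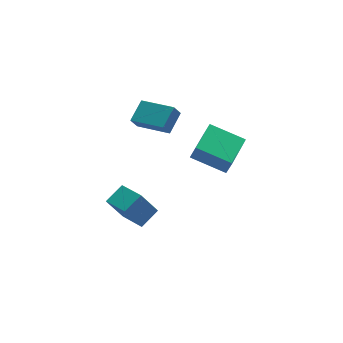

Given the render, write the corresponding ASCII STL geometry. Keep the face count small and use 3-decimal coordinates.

solid 
facet normal -0.704 -0.699 -0.126
outer loop
vertex 1.689 -0.241 1.044
vertex 0.222 1.115 1.723
vertex 1.524 0.12 -0.035
endloop
endfacet
facet normal 0.696 -0.642 -0.321
outer loop
vertex 2.938 1.525 0.217
vertex 1.689 -0.241 1.044
vertex 1.524 0.12 -0.035
endloop
endfacet
facet normal -0.704 -0.699 -0.126
outer loop
vertex 1.524 0.12 -0.035
vertex 0.222 1.115 1.723
vertex 0.056 1.476 0.643
endloop
endfacet
facet normal -0.144 0.313 -0.939
outer loop
vertex 0.056 1.476 0.643
vertex 2.938 1.525 0.217
vertex 1.524 0.12 -0.035
endloop
endfacet
facet normal 0.144 -0.314 0.938
outer loop
vertex 1.689 -0.241 1.044
vertex 1.636 2.52 1.975
vertex 0.222 1.115 1.723
endloop
endfacet
facet normal 0.695 -0.643 -0.322
outer loop
vertex 3.104 1.164 1.297
vertex 1.689 -0.241 1.044
vertex 2.938 1.525 0.217
endloop
endfacet
facet normal 0.144 -0.314 0.939
outer loop
vertex 3.104 1.164 1.297
vertex 1.636 2.52 1.975
vertex 1.689 -0.241 1.044
endloop
endfacet
facet normal -0.696 0.642 0.322
outer loop
vertex 0.222 1.115 1.723
vertex 1.636 2.52 1.975
vertex 0.056 1.476 0.643
endloop
endfacet
facet normal -0.144 0.314 -0.938
outer loop
vertex 1.471 2.881 0.896
vertex 2.938 1.525 0.217
vertex 0.056 1.476 0.643
endloop
endfacet
facet normal -0.696 0.643 0.321
outer loop
vertex 0.056 1.476 0.643
vertex 1.636 2.52 1.975
vertex 1.471 2.881 0.896
endloop
endfacet
facet normal 0.704 0.699 0.125
outer loop
vertex 1.471 2.881 0.896
vertex 3.104 1.164 1.297
vertex 2.938 1.525 0.217
endloop
endfacet
facet normal 0.704 0.699 0.126
outer loop
vertex 1.636 2.52 1.975
vertex 3.104 1.164 1.297
vertex 1.471 2.881 0.896
endloop
endfacet
facet normal -0.494 0.142 0.858
outer loop
vertex -2.36 2.389 -2.604
vertex -2.78 4.071 -3.125
vertex -3.474 1.935 -3.171
endloop
endfacet
facet normal 0.232 -0.929 0.288
outer loop
vertex -2.62 1.689 -4.655
vertex -2.36 2.389 -2.604
vertex -3.474 1.935 -3.171
endloop
endfacet
facet normal -0.494 0.142 0.858
outer loop
vertex -3.474 1.935 -3.171
vertex -2.78 4.071 -3.125
vertex -3.895 3.617 -3.692
endloop
endfacet
facet normal -0.838 -0.342 -0.426
outer loop
vertex -3.895 3.617 -3.692
vertex -2.62 1.689 -4.655
vertex -3.474 1.935 -3.171
endloop
endfacet
facet normal 0.838 0.341 0.426
outer loop
vertex -2.36 2.389 -2.604
vertex -1.926 3.825 -4.609
vertex -2.78 4.071 -3.125
endloop
endfacet
facet normal 0.232 -0.929 0.288
outer loop
vertex -1.505 2.143 -4.088
vertex -2.36 2.389 -2.604
vertex -2.62 1.689 -4.655
endloop
endfacet
facet normal 0.838 0.342 0.426
outer loop
vertex -1.505 2.143 -4.088
vertex -1.926 3.825 -4.609
vertex -2.36 2.389 -2.604
endloop
endfacet
facet normal -0.232 0.929 -0.288
outer loop
vertex -2.78 4.071 -3.125
vertex -1.926 3.825 -4.609
vertex -3.895 3.617 -3.692
endloop
endfacet
facet normal -0.838 -0.341 -0.426
outer loop
vertex -3.04 3.371 -5.176
vertex -2.62 1.689 -4.655
vertex -3.895 3.617 -3.692
endloop
endfacet
facet normal -0.232 0.929 -0.288
outer loop
vertex -3.895 3.617 -3.692
vertex -1.926 3.825 -4.609
vertex -3.04 3.371 -5.176
endloop
endfacet
facet normal 0.494 -0.142 -0.858
outer loop
vertex -3.04 3.371 -5.176
vertex -1.505 2.143 -4.088
vertex -2.62 1.689 -4.655
endloop
endfacet
facet normal 0.494 -0.142 -0.858
outer loop
vertex -1.926 3.825 -4.609
vertex -1.505 2.143 -4.088
vertex -3.04 3.371 -5.176
endloop
endfacet
facet normal -0.544 0.810 -0.219
outer loop
vertex -2.307 3.869 2.572
vertex -1.347 4.689 3.223
vertex -1.894 3.953 1.857
endloop
endfacet
facet normal -0.676 -0.577 -0.458
outer loop
vertex -0.753 2.251 2.317
vertex -2.307 3.869 2.572
vertex -1.894 3.953 1.857
endloop
endfacet
facet normal -0.544 0.810 -0.219
outer loop
vertex -1.894 3.953 1.857
vertex -1.347 4.689 3.223
vertex -0.934 4.773 2.508
endloop
endfacet
facet normal 0.498 0.101 -0.861
outer loop
vertex -0.934 4.773 2.508
vertex -0.753 2.251 2.317
vertex -1.894 3.953 1.857
endloop
endfacet
facet normal -0.498 -0.101 0.861
outer loop
vertex -2.307 3.869 2.572
vertex -0.206 2.987 3.683
vertex -1.347 4.689 3.223
endloop
endfacet
facet normal -0.676 -0.577 -0.458
outer loop
vertex -1.166 2.167 3.032
vertex -2.307 3.869 2.572
vertex -0.753 2.251 2.317
endloop
endfacet
facet normal -0.498 -0.101 0.861
outer loop
vertex -1.166 2.167 3.032
vertex -0.206 2.987 3.683
vertex -2.307 3.869 2.572
endloop
endfacet
facet normal 0.676 0.577 0.458
outer loop
vertex -1.347 4.689 3.223
vertex -0.206 2.987 3.683
vertex -0.934 4.773 2.508
endloop
endfacet
facet normal 0.498 0.101 -0.861
outer loop
vertex 0.207 3.071 2.968
vertex -0.753 2.251 2.317
vertex -0.934 4.773 2.508
endloop
endfacet
facet normal 0.676 0.577 0.458
outer loop
vertex -0.934 4.773 2.508
vertex -0.206 2.987 3.683
vertex 0.207 3.071 2.968
endloop
endfacet
facet normal 0.544 -0.810 0.219
outer loop
vertex 0.207 3.071 2.968
vertex -1.166 2.167 3.032
vertex -0.753 2.251 2.317
endloop
endfacet
facet normal 0.544 -0.810 0.219
outer loop
vertex -0.206 2.987 3.683
vertex -1.166 2.167 3.032
vertex 0.207 3.071 2.968
endloop
endfacet

endsolid


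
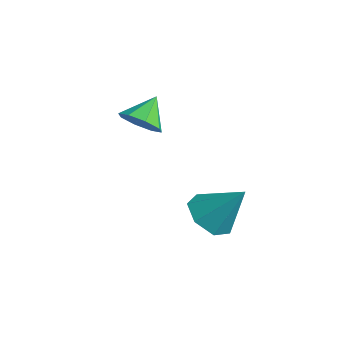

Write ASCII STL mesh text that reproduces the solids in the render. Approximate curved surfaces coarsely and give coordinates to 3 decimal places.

solid 
facet normal -0.509 -0.394 -0.765
outer loop
vertex 2.402 -0.874 0.396
vertex 1.673 -0.381 0.627
vertex 2.351 -0.16 0.062
endloop
endfacet
facet normal 0.995 0.024 -0.100
outer loop
vertex 2.402 -0.874 0.396
vertex 2.351 -0.16 0.062
vertex 2.527 0.281 1.913
endloop
endfacet
facet normal -0.509 -0.394 -0.765
outer loop
vertex 2.351 -0.16 0.062
vertex 1.673 -0.381 0.627
vertex 1.789 0.387 0.154
endloop
endfacet
facet normal 0.658 0.716 -0.233
outer loop
vertex 2.351 -0.16 0.062
vertex 1.789 0.387 0.154
vertex 2.527 0.281 1.913
endloop
endfacet
facet normal -0.509 -0.394 -0.765
outer loop
vertex 1.789 0.387 0.154
vertex 1.673 -0.381 0.627
vertex 1.139 0.356 0.602
endloop
endfacet
facet normal -0.005 0.998 0.062
outer loop
vertex 1.789 0.387 0.154
vertex 1.139 0.356 0.602
vertex 2.527 0.281 1.913
endloop
endfacet
facet normal -0.508 -0.394 -0.766
outer loop
vertex 1.139 0.356 0.602
vertex 1.673 -0.381 0.627
vertex 0.891 -0.231 1.069
endloop
endfacet
facet normal -0.497 0.659 0.564
outer loop
vertex 1.139 0.356 0.602
vertex 0.891 -0.231 1.069
vertex 2.527 0.281 1.913
endloop
endfacet
facet normal -0.508 -0.395 -0.765
outer loop
vertex 0.891 -0.231 1.069
vertex 1.673 -0.381 0.627
vertex 1.232 -0.93 1.203
endloop
endfacet
facet normal -0.446 -0.046 0.894
outer loop
vertex 0.891 -0.231 1.069
vertex 1.232 -0.93 1.203
vertex 2.527 0.281 1.913
endloop
endfacet
facet normal -0.509 -0.394 -0.765
outer loop
vertex 1.232 -0.93 1.203
vertex 1.673 -0.381 0.627
vertex 1.904 -1.217 0.904
endloop
endfacet
facet normal 0.107 -0.586 0.803
outer loop
vertex 1.232 -0.93 1.203
vertex 1.904 -1.217 0.904
vertex 2.527 0.281 1.913
endloop
endfacet
facet normal -0.509 -0.394 -0.765
outer loop
vertex 1.904 -1.217 0.904
vertex 1.673 -0.381 0.627
vertex 2.402 -0.874 0.396
endloop
endfacet
facet normal 0.750 -0.555 0.361
outer loop
vertex 1.904 -1.217 0.904
vertex 2.402 -0.874 0.396
vertex 2.527 0.281 1.913
endloop
endfacet
facet normal 0.207 -0.764 -0.612
outer loop
vertex -1.364 -0.385 3.334
vertex -1.928 -0.141 2.839
vertex -1.156 0.003 2.92
endloop
endfacet
facet normal 0.671 0.343 0.658
outer loop
vertex -1.364 -0.385 3.334
vertex -1.156 0.003 2.92
vertex -2.172 0.761 3.561
endloop
endfacet
facet normal 0.207 -0.764 -0.612
outer loop
vertex -1.156 0.003 2.92
vertex -1.928 -0.141 2.839
vertex -1.4 0.307 2.458
endloop
endfacet
facet normal 0.650 0.746 0.148
outer loop
vertex -1.156 0.003 2.92
vertex -1.4 0.307 2.458
vertex -2.172 0.761 3.561
endloop
endfacet
facet normal 0.206 -0.763 -0.612
outer loop
vertex -1.4 0.307 2.458
vertex -1.928 -0.141 2.839
vertex -1.954 0.349 2.219
endloop
endfacet
facet normal 0.184 0.948 -0.261
outer loop
vertex -1.4 0.307 2.458
vertex -1.954 0.349 2.219
vertex -2.172 0.761 3.561
endloop
endfacet
facet normal 0.206 -0.763 -0.612
outer loop
vertex -1.954 0.349 2.219
vertex -1.928 -0.141 2.839
vertex -2.493 0.104 2.343
endloop
endfacet
facet normal -0.452 0.829 -0.328
outer loop
vertex -1.954 0.349 2.219
vertex -2.493 0.104 2.343
vertex -2.172 0.761 3.561
endloop
endfacet
facet normal 0.205 -0.764 -0.611
outer loop
vertex -2.493 0.104 2.343
vertex -1.928 -0.141 2.839
vertex -2.701 -0.284 2.758
endloop
endfacet
facet normal -0.888 0.460 -0.014
outer loop
vertex -2.493 0.104 2.343
vertex -2.701 -0.284 2.758
vertex -2.172 0.761 3.561
endloop
endfacet
facet normal 0.205 -0.764 -0.612
outer loop
vertex -2.701 -0.284 2.758
vertex -1.928 -0.141 2.839
vertex -2.456 -0.588 3.22
endloop
endfacet
facet normal -0.866 0.057 0.497
outer loop
vertex -2.701 -0.284 2.758
vertex -2.456 -0.588 3.22
vertex -2.172 0.761 3.561
endloop
endfacet
facet normal 0.206 -0.764 -0.611
outer loop
vertex -2.456 -0.588 3.22
vertex -1.928 -0.141 2.839
vertex -1.903 -0.63 3.459
endloop
endfacet
facet normal -0.402 -0.144 0.904
outer loop
vertex -2.456 -0.588 3.22
vertex -1.903 -0.63 3.459
vertex -2.172 0.761 3.561
endloop
endfacet
facet normal 0.206 -0.764 -0.611
outer loop
vertex -1.903 -0.63 3.459
vertex -1.928 -0.141 2.839
vertex -1.364 -0.385 3.334
endloop
endfacet
facet normal 0.237 -0.025 0.971
outer loop
vertex -1.903 -0.63 3.459
vertex -1.364 -0.385 3.334
vertex -2.172 0.761 3.561
endloop
endfacet

endsolid


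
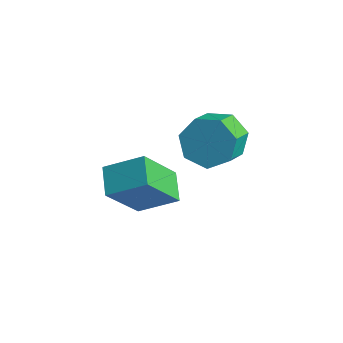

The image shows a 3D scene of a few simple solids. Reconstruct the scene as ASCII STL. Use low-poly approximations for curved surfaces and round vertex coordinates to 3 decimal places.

solid 
facet normal -0.364 0.786 -0.500
outer loop
vertex 3.501 0.97 -2.308
vertex 2.778 0.419 -2.647
vertex 2.805 0.948 -1.835
endloop
endfacet
facet normal 0.428 0.618 0.659
outer loop
vertex 3.501 0.97 -2.308
vertex 2.805 0.948 -1.835
vertex 3.964 -0.027 -1.674
endloop
endfacet
facet normal 0.429 0.619 0.658
outer loop
vertex 3.964 -0.027 -1.674
vertex 2.805 0.948 -1.835
vertex 3.268 -0.049 -1.2
endloop
endfacet
facet normal 0.365 -0.785 0.500
outer loop
vertex 3.964 -0.027 -1.674
vertex 3.268 -0.049 -1.2
vertex 3.242 -0.579 -2.013
endloop
endfacet
facet normal -0.366 0.785 -0.500
outer loop
vertex 2.805 0.948 -1.835
vertex 2.778 0.419 -2.647
vertex 2.089 0.527 -1.973
endloop
endfacet
facet normal -0.379 0.366 0.850
outer loop
vertex 2.805 0.948 -1.835
vertex 2.089 0.527 -1.973
vertex 3.268 -0.049 -1.2
endloop
endfacet
facet normal -0.380 0.364 0.850
outer loop
vertex 3.268 -0.049 -1.2
vertex 2.089 0.527 -1.973
vertex 2.553 -0.47 -1.339
endloop
endfacet
facet normal 0.365 -0.785 0.500
outer loop
vertex 3.268 -0.049 -1.2
vertex 2.553 -0.47 -1.339
vertex 3.242 -0.579 -2.013
endloop
endfacet
facet normal -0.365 0.786 -0.499
outer loop
vertex 2.089 0.527 -1.973
vertex 2.778 0.419 -2.647
vertex 1.892 0.025 -2.619
endloop
endfacet
facet normal -0.901 -0.164 0.402
outer loop
vertex 2.089 0.527 -1.973
vertex 1.892 0.025 -2.619
vertex 2.553 -0.47 -1.339
endloop
endfacet
facet normal -0.901 -0.163 0.402
outer loop
vertex 2.553 -0.47 -1.339
vertex 1.892 0.025 -2.619
vertex 2.356 -0.973 -1.984
endloop
endfacet
facet normal 0.365 -0.785 0.500
outer loop
vertex 2.553 -0.47 -1.339
vertex 2.356 -0.973 -1.984
vertex 3.242 -0.579 -2.013
endloop
endfacet
facet normal -0.365 0.785 -0.500
outer loop
vertex 1.892 0.025 -2.619
vertex 2.778 0.419 -2.647
vertex 2.362 -0.181 -3.286
endloop
endfacet
facet normal -0.745 -0.569 -0.349
outer loop
vertex 1.892 0.025 -2.619
vertex 2.362 -0.181 -3.286
vertex 2.356 -0.973 -1.984
endloop
endfacet
facet normal -0.745 -0.569 -0.349
outer loop
vertex 2.356 -0.973 -1.984
vertex 2.362 -0.181 -3.286
vertex 2.826 -1.179 -2.651
endloop
endfacet
facet normal 0.365 -0.785 0.500
outer loop
vertex 2.356 -0.973 -1.984
vertex 2.826 -1.179 -2.651
vertex 3.242 -0.579 -2.013
endloop
endfacet
facet normal -0.365 0.785 -0.500
outer loop
vertex 2.362 -0.181 -3.286
vertex 2.778 0.419 -2.647
vertex 3.146 0.065 -3.472
endloop
endfacet
facet normal -0.027 -0.546 -0.838
outer loop
vertex 2.362 -0.181 -3.286
vertex 3.146 0.065 -3.472
vertex 2.826 -1.179 -2.651
endloop
endfacet
facet normal -0.028 -0.546 -0.838
outer loop
vertex 2.826 -1.179 -2.651
vertex 3.146 0.065 -3.472
vertex 3.609 -0.933 -2.837
endloop
endfacet
facet normal 0.365 -0.785 0.500
outer loop
vertex 2.826 -1.179 -2.651
vertex 3.609 -0.933 -2.837
vertex 3.242 -0.579 -2.013
endloop
endfacet
facet normal -0.365 0.785 -0.500
outer loop
vertex 3.146 0.065 -3.472
vertex 2.778 0.419 -2.647
vertex 3.652 0.577 -3.037
endloop
endfacet
facet normal 0.711 -0.112 -0.695
outer loop
vertex 3.146 0.065 -3.472
vertex 3.652 0.577 -3.037
vertex 3.609 -0.933 -2.837
endloop
endfacet
facet normal 0.710 -0.112 -0.695
outer loop
vertex 3.609 -0.933 -2.837
vertex 3.652 0.577 -3.037
vertex 4.116 -0.421 -2.402
endloop
endfacet
facet normal 0.365 -0.786 0.500
outer loop
vertex 3.609 -0.933 -2.837
vertex 4.116 -0.421 -2.402
vertex 3.242 -0.579 -2.013
endloop
endfacet
facet normal -0.365 0.786 -0.499
outer loop
vertex 3.652 0.577 -3.037
vertex 2.778 0.419 -2.647
vertex 3.501 0.97 -2.308
endloop
endfacet
facet normal 0.913 0.406 -0.030
outer loop
vertex 3.652 0.577 -3.037
vertex 3.501 0.97 -2.308
vertex 4.116 -0.421 -2.402
endloop
endfacet
facet normal 0.913 0.406 -0.029
outer loop
vertex 4.116 -0.421 -2.402
vertex 3.501 0.97 -2.308
vertex 3.964 -0.027 -1.674
endloop
endfacet
facet normal 0.365 -0.785 0.501
outer loop
vertex 4.116 -0.421 -2.402
vertex 3.964 -0.027 -1.674
vertex 3.242 -0.579 -2.013
endloop
endfacet
facet normal -0.739 0.552 0.386
outer loop
vertex 1.771 -3.618 -2.279
vertex 2.759 -2.785 -1.578
vertex 1.861 -2.383 -3.874
endloop
endfacet
facet normal -0.672 -0.567 -0.477
outer loop
vertex 2.681 -2.995 -4.302
vertex 1.771 -3.618 -2.279
vertex 1.861 -2.383 -3.874
endloop
endfacet
facet normal -0.740 0.551 0.386
outer loop
vertex 1.861 -2.383 -3.874
vertex 2.759 -2.785 -1.578
vertex 2.848 -1.549 -3.173
endloop
endfacet
facet normal 0.044 0.612 -0.790
outer loop
vertex 2.848 -1.549 -3.173
vertex 2.681 -2.995 -4.302
vertex 1.861 -2.383 -3.874
endloop
endfacet
facet normal -0.044 -0.612 0.790
outer loop
vertex 1.771 -3.618 -2.279
vertex 3.579 -3.397 -2.006
vertex 2.759 -2.785 -1.578
endloop
endfacet
facet normal -0.672 -0.567 -0.477
outer loop
vertex 2.592 -4.231 -2.707
vertex 1.771 -3.618 -2.279
vertex 2.681 -2.995 -4.302
endloop
endfacet
facet normal -0.045 -0.611 0.790
outer loop
vertex 2.592 -4.231 -2.707
vertex 3.579 -3.397 -2.006
vertex 1.771 -3.618 -2.279
endloop
endfacet
facet normal 0.672 0.567 0.477
outer loop
vertex 2.759 -2.785 -1.578
vertex 3.579 -3.397 -2.006
vertex 2.848 -1.549 -3.173
endloop
endfacet
facet normal 0.045 0.612 -0.790
outer loop
vertex 3.669 -2.162 -3.601
vertex 2.681 -2.995 -4.302
vertex 2.848 -1.549 -3.173
endloop
endfacet
facet normal 0.672 0.567 0.477
outer loop
vertex 2.848 -1.549 -3.173
vertex 3.579 -3.397 -2.006
vertex 3.669 -2.162 -3.601
endloop
endfacet
facet normal 0.739 -0.552 -0.386
outer loop
vertex 3.669 -2.162 -3.601
vertex 2.592 -4.231 -2.707
vertex 2.681 -2.995 -4.302
endloop
endfacet
facet normal 0.740 -0.552 -0.385
outer loop
vertex 3.579 -3.397 -2.006
vertex 2.592 -4.231 -2.707
vertex 3.669 -2.162 -3.601
endloop
endfacet

endsolid


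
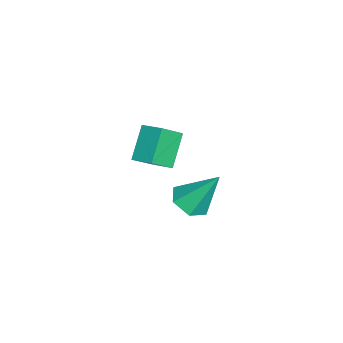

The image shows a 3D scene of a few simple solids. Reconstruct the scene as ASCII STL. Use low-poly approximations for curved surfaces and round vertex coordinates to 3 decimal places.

solid 
facet normal -0.028 -0.562 -0.827
outer loop
vertex 2.656 -2.043 1.594
vertex 2.07 -1.457 1.216
vertex 2.966 -1.34 1.106
endloop
endfacet
facet normal 0.889 -0.080 0.450
outer loop
vertex 2.656 -2.043 1.594
vertex 2.966 -1.34 1.106
vertex 2.13 -0.283 2.944
endloop
endfacet
facet normal -0.028 -0.562 -0.827
outer loop
vertex 2.966 -1.34 1.106
vertex 2.07 -1.457 1.216
vertex 2.38 -0.755 0.728
endloop
endfacet
facet normal 0.725 0.685 -0.064
outer loop
vertex 2.966 -1.34 1.106
vertex 2.38 -0.755 0.728
vertex 2.13 -0.283 2.944
endloop
endfacet
facet normal -0.029 -0.562 -0.827
outer loop
vertex 2.38 -0.755 0.728
vertex 2.07 -1.457 1.216
vertex 1.485 -0.872 0.839
endloop
endfacet
facet normal -0.153 0.963 -0.222
outer loop
vertex 2.38 -0.755 0.728
vertex 1.485 -0.872 0.839
vertex 2.13 -0.283 2.944
endloop
endfacet
facet normal -0.029 -0.561 -0.827
outer loop
vertex 1.485 -0.872 0.839
vertex 2.07 -1.457 1.216
vertex 1.175 -1.575 1.327
endloop
endfacet
facet normal -0.869 0.476 0.133
outer loop
vertex 1.485 -0.872 0.839
vertex 1.175 -1.575 1.327
vertex 2.13 -0.283 2.944
endloop
endfacet
facet normal -0.028 -0.562 -0.826
outer loop
vertex 1.175 -1.575 1.327
vertex 2.07 -1.457 1.216
vertex 1.76 -2.16 1.705
endloop
endfacet
facet normal -0.706 -0.288 0.647
outer loop
vertex 1.175 -1.575 1.327
vertex 1.76 -2.16 1.705
vertex 2.13 -0.283 2.944
endloop
endfacet
facet normal -0.029 -0.562 -0.827
outer loop
vertex 1.76 -2.16 1.705
vertex 2.07 -1.457 1.216
vertex 2.656 -2.043 1.594
endloop
endfacet
facet normal 0.174 -0.566 0.806
outer loop
vertex 1.76 -2.16 1.705
vertex 2.656 -2.043 1.594
vertex 2.13 -0.283 2.944
endloop
endfacet
facet normal -0.682 0.133 0.719
outer loop
vertex -3.162 -4.293 1.302
vertex -2.574 -3.343 1.684
vertex -3.88 -3.517 0.478
endloop
endfacet
facet normal -0.498 -0.804 -0.324
outer loop
vertex -2.646 -3.757 -0.824
vertex -3.162 -4.293 1.302
vertex -3.88 -3.517 0.478
endloop
endfacet
facet normal -0.682 0.133 0.719
outer loop
vertex -3.88 -3.517 0.478
vertex -2.574 -3.343 1.684
vertex -3.292 -2.567 0.86
endloop
endfacet
facet normal -0.536 0.579 -0.615
outer loop
vertex -3.292 -2.567 0.86
vertex -2.646 -3.757 -0.824
vertex -3.88 -3.517 0.478
endloop
endfacet
facet normal 0.536 -0.579 0.615
outer loop
vertex -3.162 -4.293 1.302
vertex -1.34 -3.583 0.382
vertex -2.574 -3.343 1.684
endloop
endfacet
facet normal -0.498 -0.804 -0.324
outer loop
vertex -1.928 -4.533 -0.0
vertex -3.162 -4.293 1.302
vertex -2.646 -3.757 -0.824
endloop
endfacet
facet normal 0.536 -0.579 0.615
outer loop
vertex -1.928 -4.533 -0.0
vertex -1.34 -3.583 0.382
vertex -3.162 -4.293 1.302
endloop
endfacet
facet normal 0.498 0.804 0.324
outer loop
vertex -2.574 -3.343 1.684
vertex -1.34 -3.583 0.382
vertex -3.292 -2.567 0.86
endloop
endfacet
facet normal -0.536 0.579 -0.615
outer loop
vertex -2.058 -2.807 -0.442
vertex -2.646 -3.757 -0.824
vertex -3.292 -2.567 0.86
endloop
endfacet
facet normal 0.498 0.804 0.324
outer loop
vertex -3.292 -2.567 0.86
vertex -1.34 -3.583 0.382
vertex -2.058 -2.807 -0.442
endloop
endfacet
facet normal 0.682 -0.133 -0.719
outer loop
vertex -2.058 -2.807 -0.442
vertex -1.928 -4.533 -0.0
vertex -2.646 -3.757 -0.824
endloop
endfacet
facet normal 0.682 -0.133 -0.719
outer loop
vertex -1.34 -3.583 0.382
vertex -1.928 -4.533 -0.0
vertex -2.058 -2.807 -0.442
endloop
endfacet

endsolid


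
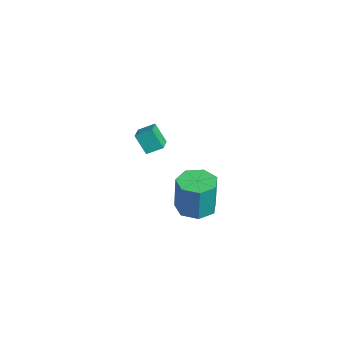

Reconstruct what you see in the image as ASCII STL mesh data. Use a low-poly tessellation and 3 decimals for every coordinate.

solid 
facet normal -0.068 -0.006 -0.998
outer loop
vertex 0.782 0.413 -3.345
vertex 0.076 -0.236 -3.293
vertex 0.01 0.722 -3.294
endloop
endfacet
facet normal 0.370 0.929 -0.031
outer loop
vertex 0.782 0.413 -3.345
vertex 0.01 0.722 -3.294
vertex 0.91 0.424 -1.459
endloop
endfacet
facet normal 0.371 0.928 -0.031
outer loop
vertex 0.91 0.424 -1.459
vertex 0.01 0.722 -3.294
vertex 0.138 0.734 -1.409
endloop
endfacet
facet normal 0.067 0.007 0.998
outer loop
vertex 0.91 0.424 -1.459
vertex 0.138 0.734 -1.409
vertex 0.204 -0.224 -1.407
endloop
endfacet
facet normal -0.067 -0.006 -0.998
outer loop
vertex 0.01 0.722 -3.294
vertex 0.076 -0.236 -3.293
vertex -0.712 0.31 -3.243
endloop
endfacet
facet normal -0.494 0.869 0.028
outer loop
vertex 0.01 0.722 -3.294
vertex -0.712 0.31 -3.243
vertex 0.138 0.734 -1.409
endloop
endfacet
facet normal -0.494 0.869 0.028
outer loop
vertex 0.138 0.734 -1.409
vertex -0.712 0.31 -3.243
vertex -0.584 0.322 -1.357
endloop
endfacet
facet normal 0.068 0.007 0.998
outer loop
vertex 0.138 0.734 -1.409
vertex -0.584 0.322 -1.357
vertex 0.204 -0.224 -1.407
endloop
endfacet
facet normal -0.068 -0.006 -0.998
outer loop
vertex -0.712 0.31 -3.243
vertex 0.076 -0.236 -3.293
vertex -0.841 -0.513 -3.229
endloop
endfacet
facet normal -0.986 0.156 0.066
outer loop
vertex -0.712 0.31 -3.243
vertex -0.841 -0.513 -3.229
vertex -0.584 0.322 -1.357
endloop
endfacet
facet normal -0.986 0.156 0.066
outer loop
vertex -0.584 0.322 -1.357
vertex -0.841 -0.513 -3.229
vertex -0.713 -0.501 -1.343
endloop
endfacet
facet normal 0.068 0.006 0.998
outer loop
vertex -0.584 0.322 -1.357
vertex -0.713 -0.501 -1.343
vertex 0.204 -0.224 -1.407
endloop
endfacet
facet normal -0.068 -0.007 -0.998
outer loop
vertex -0.841 -0.513 -3.229
vertex 0.076 -0.236 -3.293
vertex -0.279 -1.127 -3.263
endloop
endfacet
facet normal -0.735 -0.676 0.054
outer loop
vertex -0.841 -0.513 -3.229
vertex -0.279 -1.127 -3.263
vertex -0.713 -0.501 -1.343
endloop
endfacet
facet normal -0.735 -0.676 0.054
outer loop
vertex -0.713 -0.501 -1.343
vertex -0.279 -1.127 -3.263
vertex -0.151 -1.115 -1.378
endloop
endfacet
facet normal 0.068 0.005 0.998
outer loop
vertex -0.713 -0.501 -1.343
vertex -0.151 -1.115 -1.378
vertex 0.204 -0.224 -1.407
endloop
endfacet
facet normal -0.068 -0.006 -0.998
outer loop
vertex -0.279 -1.127 -3.263
vertex 0.076 -0.236 -3.293
vertex 0.55 -1.07 -3.32
endloop
endfacet
facet normal 0.069 -0.998 0.002
outer loop
vertex -0.279 -1.127 -3.263
vertex 0.55 -1.07 -3.32
vertex -0.151 -1.115 -1.378
endloop
endfacet
facet normal 0.069 -0.998 0.002
outer loop
vertex -0.151 -1.115 -1.378
vertex 0.55 -1.07 -3.32
vertex 0.678 -1.058 -1.434
endloop
endfacet
facet normal 0.067 0.006 0.998
outer loop
vertex -0.151 -1.115 -1.378
vertex 0.678 -1.058 -1.434
vertex 0.204 -0.224 -1.407
endloop
endfacet
facet normal -0.067 -0.006 -0.998
outer loop
vertex 0.55 -1.07 -3.32
vertex 0.076 -0.236 -3.293
vertex 1.023 -0.385 -3.356
endloop
endfacet
facet normal 0.820 -0.569 -0.052
outer loop
vertex 0.55 -1.07 -3.32
vertex 1.023 -0.385 -3.356
vertex 0.678 -1.058 -1.434
endloop
endfacet
facet normal 0.821 -0.568 -0.052
outer loop
vertex 0.678 -1.058 -1.434
vertex 1.023 -0.385 -3.356
vertex 1.15 -0.373 -1.47
endloop
endfacet
facet normal 0.067 0.006 0.998
outer loop
vertex 0.678 -1.058 -1.434
vertex 1.15 -0.373 -1.47
vertex 0.204 -0.224 -1.407
endloop
endfacet
facet normal -0.067 -0.007 -0.998
outer loop
vertex 1.023 -0.385 -3.356
vertex 0.076 -0.236 -3.293
vertex 0.782 0.413 -3.345
endloop
endfacet
facet normal 0.955 0.289 -0.066
outer loop
vertex 1.023 -0.385 -3.356
vertex 0.782 0.413 -3.345
vertex 1.15 -0.373 -1.47
endloop
endfacet
facet normal 0.955 0.289 -0.067
outer loop
vertex 1.15 -0.373 -1.47
vertex 0.782 0.413 -3.345
vertex 0.91 0.424 -1.459
endloop
endfacet
facet normal 0.067 0.007 0.998
outer loop
vertex 1.15 -0.373 -1.47
vertex 0.91 0.424 -1.459
vertex 0.204 -0.224 -1.407
endloop
endfacet
facet normal -0.430 -0.344 0.835
outer loop
vertex 2.023 -2.766 3.946
vertex 1.219 -2.406 3.68
vertex 1.836 -3.466 3.561
endloop
endfacet
facet normal 0.873 -0.392 0.289
outer loop
vertex 2.301 -3.094 2.66
vertex 2.023 -2.766 3.946
vertex 1.836 -3.466 3.561
endloop
endfacet
facet normal -0.431 -0.344 0.834
outer loop
vertex 1.836 -3.466 3.561
vertex 1.219 -2.406 3.68
vertex 1.033 -3.106 3.295
endloop
endfacet
facet normal -0.227 -0.853 -0.469
outer loop
vertex 1.033 -3.106 3.295
vertex 2.301 -3.094 2.66
vertex 1.836 -3.466 3.561
endloop
endfacet
facet normal 0.227 0.853 0.469
outer loop
vertex 2.023 -2.766 3.946
vertex 1.684 -2.034 2.779
vertex 1.219 -2.406 3.68
endloop
endfacet
facet normal 0.874 -0.391 0.289
outer loop
vertex 2.487 -2.394 3.045
vertex 2.023 -2.766 3.946
vertex 2.301 -3.094 2.66
endloop
endfacet
facet normal 0.227 0.853 0.469
outer loop
vertex 2.487 -2.394 3.045
vertex 1.684 -2.034 2.779
vertex 2.023 -2.766 3.946
endloop
endfacet
facet normal -0.874 0.391 -0.289
outer loop
vertex 1.219 -2.406 3.68
vertex 1.684 -2.034 2.779
vertex 1.033 -3.106 3.295
endloop
endfacet
facet normal -0.227 -0.853 -0.469
outer loop
vertex 1.497 -2.734 2.394
vertex 2.301 -3.094 2.66
vertex 1.033 -3.106 3.295
endloop
endfacet
facet normal -0.874 0.392 -0.288
outer loop
vertex 1.033 -3.106 3.295
vertex 1.684 -2.034 2.779
vertex 1.497 -2.734 2.394
endloop
endfacet
facet normal 0.430 0.345 -0.834
outer loop
vertex 1.497 -2.734 2.394
vertex 2.487 -2.394 3.045
vertex 2.301 -3.094 2.66
endloop
endfacet
facet normal 0.431 0.344 -0.834
outer loop
vertex 1.684 -2.034 2.779
vertex 2.487 -2.394 3.045
vertex 1.497 -2.734 2.394
endloop
endfacet

endsolid
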